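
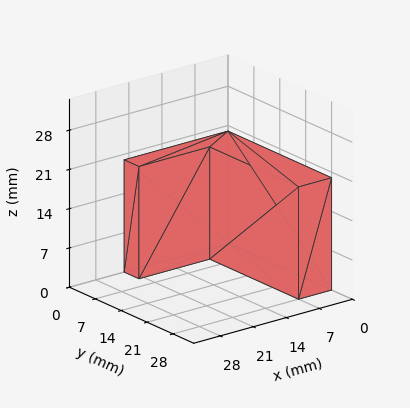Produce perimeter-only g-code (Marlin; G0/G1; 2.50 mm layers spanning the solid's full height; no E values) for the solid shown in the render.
Reading the render: the shape is an L-shaped prism: outer 22 × 28 mm, arm thicknesses ≈ 4 mm (horizontal) and 7 mm (vertical), extruded 20 mm in z (dimensions read to the nearest mm from the axis ticks). For the g-code, the solid's height is divided into equal slices at the stated Δz and each level perimeter traced with G1 moves after a G0 lift.

; perimeter-only toolpath
G21 ; units = mm
G90 ; absolute positioning
G28 ; home
; layer 1
G0 Z2.50
G0 X0.00 Y0.00
G1 X22.00 Y0.00
G1 X22.00 Y4.00
G1 X7.00 Y4.00
G1 X7.00 Y28.00
G1 X0.00 Y28.00
G1 X0.00 Y0.00
; layer 2
G0 Z5.00
G0 X0.00 Y0.00
G1 X22.00 Y0.00
G1 X22.00 Y4.00
G1 X7.00 Y4.00
G1 X7.00 Y28.00
G1 X0.00 Y28.00
G1 X0.00 Y0.00
; layer 3
G0 Z7.50
G0 X0.00 Y0.00
G1 X22.00 Y0.00
G1 X22.00 Y4.00
G1 X7.00 Y4.00
G1 X7.00 Y28.00
G1 X0.00 Y28.00
G1 X0.00 Y0.00
; layer 4
G0 Z10.00
G0 X0.00 Y0.00
G1 X22.00 Y0.00
G1 X22.00 Y4.00
G1 X7.00 Y4.00
G1 X7.00 Y28.00
G1 X0.00 Y28.00
G1 X0.00 Y0.00
; layer 5
G0 Z12.50
G0 X0.00 Y0.00
G1 X22.00 Y0.00
G1 X22.00 Y4.00
G1 X7.00 Y4.00
G1 X7.00 Y28.00
G1 X0.00 Y28.00
G1 X0.00 Y0.00
; layer 6
G0 Z15.00
G0 X0.00 Y0.00
G1 X22.00 Y0.00
G1 X22.00 Y4.00
G1 X7.00 Y4.00
G1 X7.00 Y28.00
G1 X0.00 Y28.00
G1 X0.00 Y0.00
; layer 7
G0 Z17.50
G0 X0.00 Y0.00
G1 X22.00 Y0.00
G1 X22.00 Y4.00
G1 X7.00 Y4.00
G1 X7.00 Y28.00
G1 X0.00 Y28.00
G1 X0.00 Y0.00
; layer 8
G0 Z20.00
G0 X0.00 Y0.00
G1 X22.00 Y0.00
G1 X22.00 Y4.00
G1 X7.00 Y4.00
G1 X7.00 Y28.00
G1 X0.00 Y28.00
G1 X0.00 Y0.00
M2 ; end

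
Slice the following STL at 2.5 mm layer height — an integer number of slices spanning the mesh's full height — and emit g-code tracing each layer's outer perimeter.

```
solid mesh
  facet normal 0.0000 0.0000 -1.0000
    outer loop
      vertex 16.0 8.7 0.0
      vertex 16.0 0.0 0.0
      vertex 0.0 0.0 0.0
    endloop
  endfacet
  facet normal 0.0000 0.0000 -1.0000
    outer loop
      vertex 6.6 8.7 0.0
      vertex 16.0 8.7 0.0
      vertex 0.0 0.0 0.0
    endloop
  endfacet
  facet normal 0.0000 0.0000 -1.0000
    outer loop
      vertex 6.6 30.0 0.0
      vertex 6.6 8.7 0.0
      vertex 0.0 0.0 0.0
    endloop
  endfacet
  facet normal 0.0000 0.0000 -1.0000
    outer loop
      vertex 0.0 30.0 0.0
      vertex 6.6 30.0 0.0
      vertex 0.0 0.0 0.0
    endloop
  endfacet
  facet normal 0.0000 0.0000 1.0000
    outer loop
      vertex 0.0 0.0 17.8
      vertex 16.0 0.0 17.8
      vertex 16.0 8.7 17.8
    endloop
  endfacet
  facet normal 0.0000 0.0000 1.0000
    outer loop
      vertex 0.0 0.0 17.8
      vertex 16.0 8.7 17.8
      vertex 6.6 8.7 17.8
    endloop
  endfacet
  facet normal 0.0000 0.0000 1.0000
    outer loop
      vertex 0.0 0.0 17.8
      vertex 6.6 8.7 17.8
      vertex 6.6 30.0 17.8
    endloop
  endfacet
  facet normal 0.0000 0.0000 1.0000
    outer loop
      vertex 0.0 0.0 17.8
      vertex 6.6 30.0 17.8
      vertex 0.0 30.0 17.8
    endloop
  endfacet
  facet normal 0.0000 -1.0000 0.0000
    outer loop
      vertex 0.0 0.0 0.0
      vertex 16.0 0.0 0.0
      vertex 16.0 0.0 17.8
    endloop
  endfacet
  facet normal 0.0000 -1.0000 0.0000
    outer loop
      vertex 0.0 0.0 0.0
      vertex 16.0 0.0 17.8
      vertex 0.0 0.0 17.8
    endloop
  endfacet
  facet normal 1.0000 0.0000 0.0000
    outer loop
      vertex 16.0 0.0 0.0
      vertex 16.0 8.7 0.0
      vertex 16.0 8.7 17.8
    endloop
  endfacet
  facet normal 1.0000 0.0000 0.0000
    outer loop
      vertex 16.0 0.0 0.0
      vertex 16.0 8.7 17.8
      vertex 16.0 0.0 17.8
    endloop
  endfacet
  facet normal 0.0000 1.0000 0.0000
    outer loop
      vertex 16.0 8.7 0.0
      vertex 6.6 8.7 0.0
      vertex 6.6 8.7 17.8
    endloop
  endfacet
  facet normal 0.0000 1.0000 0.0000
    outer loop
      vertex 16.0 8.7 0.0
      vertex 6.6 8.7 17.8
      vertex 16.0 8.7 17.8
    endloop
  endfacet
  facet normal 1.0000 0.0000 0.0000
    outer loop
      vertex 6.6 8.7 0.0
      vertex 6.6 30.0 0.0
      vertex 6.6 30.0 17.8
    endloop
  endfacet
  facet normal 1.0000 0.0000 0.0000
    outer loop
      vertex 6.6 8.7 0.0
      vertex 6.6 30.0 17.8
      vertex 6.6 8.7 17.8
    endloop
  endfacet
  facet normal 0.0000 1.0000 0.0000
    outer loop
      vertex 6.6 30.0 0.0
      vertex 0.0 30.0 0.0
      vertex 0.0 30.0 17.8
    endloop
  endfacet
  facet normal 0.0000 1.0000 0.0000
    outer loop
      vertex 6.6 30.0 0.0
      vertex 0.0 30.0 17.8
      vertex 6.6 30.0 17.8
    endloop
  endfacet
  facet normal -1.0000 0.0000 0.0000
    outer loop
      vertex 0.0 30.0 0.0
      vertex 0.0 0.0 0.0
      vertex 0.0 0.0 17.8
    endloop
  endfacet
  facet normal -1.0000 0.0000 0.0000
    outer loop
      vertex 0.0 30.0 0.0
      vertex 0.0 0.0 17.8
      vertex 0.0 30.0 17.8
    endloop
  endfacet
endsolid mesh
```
; perimeter-only toolpath
G21 ; units = mm
G90 ; absolute positioning
G28 ; home
; layer 1
G0 Z2.5
G0 X0.0 Y0.0
G1 X16.0 Y0.0
G1 X16.0 Y8.7
G1 X6.6 Y8.7
G1 X6.6 Y30.0
G1 X0.0 Y30.0
G1 X0.0 Y0.0
; layer 2
G0 Z5.1
G0 X0.0 Y0.0
G1 X16.0 Y0.0
G1 X16.0 Y8.7
G1 X6.6 Y8.7
G1 X6.6 Y30.0
G1 X0.0 Y30.0
G1 X0.0 Y0.0
; layer 3
G0 Z7.6
G0 X0.0 Y0.0
G1 X16.0 Y0.0
G1 X16.0 Y8.7
G1 X6.6 Y8.7
G1 X6.6 Y30.0
G1 X0.0 Y30.0
G1 X0.0 Y0.0
; layer 4
G0 Z10.2
G0 X0.0 Y0.0
G1 X16.0 Y0.0
G1 X16.0 Y8.7
G1 X6.6 Y8.7
G1 X6.6 Y30.0
G1 X0.0 Y30.0
G1 X0.0 Y0.0
; layer 5
G0 Z12.7
G0 X0.0 Y0.0
G1 X16.0 Y0.0
G1 X16.0 Y8.7
G1 X6.6 Y8.7
G1 X6.6 Y30.0
G1 X0.0 Y30.0
G1 X0.0 Y0.0
; layer 6
G0 Z15.3
G0 X0.0 Y0.0
G1 X16.0 Y0.0
G1 X16.0 Y8.7
G1 X6.6 Y8.7
G1 X6.6 Y30.0
G1 X0.0 Y30.0
G1 X0.0 Y0.0
; layer 7
G0 Z17.8
G0 X0.0 Y0.0
G1 X16.0 Y0.0
G1 X16.0 Y8.7
G1 X6.6 Y8.7
G1 X6.6 Y30.0
G1 X0.0 Y30.0
G1 X0.0 Y0.0
M2 ; end

The solid is an L-shaped prism: outer 16 × 30 mm, arm thicknesses ≈ 8.7 mm (horizontal) and 6.6 mm (vertical), extruded 17.8 mm in z. Slicing at Δz = 2.5 mm — 7 equal slices spanning the solid's height, so layer i sits at z = i·h/7 — gives 7 non-empty perimeters. Each is a 6-segment closed polygon; G0 lifts to the layer z and rapids to the start vertex, then G1 traces the edges.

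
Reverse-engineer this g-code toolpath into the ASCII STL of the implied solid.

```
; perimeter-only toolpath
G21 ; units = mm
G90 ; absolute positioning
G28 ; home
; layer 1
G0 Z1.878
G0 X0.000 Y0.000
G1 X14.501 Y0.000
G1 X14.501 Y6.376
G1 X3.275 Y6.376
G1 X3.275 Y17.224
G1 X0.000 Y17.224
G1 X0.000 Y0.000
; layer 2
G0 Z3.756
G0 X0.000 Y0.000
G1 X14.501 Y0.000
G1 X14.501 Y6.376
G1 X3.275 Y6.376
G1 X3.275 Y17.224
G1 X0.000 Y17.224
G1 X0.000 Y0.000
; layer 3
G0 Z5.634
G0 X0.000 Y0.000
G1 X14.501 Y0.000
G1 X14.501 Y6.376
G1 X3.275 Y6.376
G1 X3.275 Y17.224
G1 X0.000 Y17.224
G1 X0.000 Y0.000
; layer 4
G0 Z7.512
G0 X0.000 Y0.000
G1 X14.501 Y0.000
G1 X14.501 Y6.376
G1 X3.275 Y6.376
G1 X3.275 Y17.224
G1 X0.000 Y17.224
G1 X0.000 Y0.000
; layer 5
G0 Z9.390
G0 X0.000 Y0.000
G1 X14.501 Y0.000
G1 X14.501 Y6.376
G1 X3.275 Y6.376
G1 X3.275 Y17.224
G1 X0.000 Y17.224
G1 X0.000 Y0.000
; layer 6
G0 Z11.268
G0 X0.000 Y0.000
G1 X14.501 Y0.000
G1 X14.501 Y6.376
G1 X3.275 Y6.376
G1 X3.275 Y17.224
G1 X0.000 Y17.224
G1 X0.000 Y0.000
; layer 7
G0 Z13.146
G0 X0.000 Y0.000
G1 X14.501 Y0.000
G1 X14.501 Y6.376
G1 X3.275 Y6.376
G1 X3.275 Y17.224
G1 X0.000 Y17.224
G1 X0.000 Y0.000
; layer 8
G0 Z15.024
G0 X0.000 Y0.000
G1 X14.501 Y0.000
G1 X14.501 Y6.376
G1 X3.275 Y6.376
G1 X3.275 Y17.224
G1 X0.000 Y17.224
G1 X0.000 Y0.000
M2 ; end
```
solid part
  facet normal 0.0000 0.0000 -1.0000
    outer loop
      vertex 14.501 6.376 0.000
      vertex 14.501 0.000 0.000
      vertex 0.000 0.000 0.000
    endloop
  endfacet
  facet normal 0.0000 0.0000 -1.0000
    outer loop
      vertex 3.275 6.376 0.000
      vertex 14.501 6.376 0.000
      vertex 0.000 0.000 0.000
    endloop
  endfacet
  facet normal 0.0000 0.0000 -1.0000
    outer loop
      vertex 3.275 17.224 0.000
      vertex 3.275 6.376 0.000
      vertex 0.000 0.000 0.000
    endloop
  endfacet
  facet normal 0.0000 0.0000 -1.0000
    outer loop
      vertex 0.000 17.224 0.000
      vertex 3.275 17.224 0.000
      vertex 0.000 0.000 0.000
    endloop
  endfacet
  facet normal 0.0000 0.0000 1.0000
    outer loop
      vertex 0.000 0.000 15.024
      vertex 14.501 0.000 15.024
      vertex 14.501 6.376 15.024
    endloop
  endfacet
  facet normal 0.0000 0.0000 1.0000
    outer loop
      vertex 0.000 0.000 15.024
      vertex 14.501 6.376 15.024
      vertex 3.275 6.376 15.024
    endloop
  endfacet
  facet normal 0.0000 0.0000 1.0000
    outer loop
      vertex 0.000 0.000 15.024
      vertex 3.275 6.376 15.024
      vertex 3.275 17.224 15.024
    endloop
  endfacet
  facet normal 0.0000 0.0000 1.0000
    outer loop
      vertex 0.000 0.000 15.024
      vertex 3.275 17.224 15.024
      vertex 0.000 17.224 15.024
    endloop
  endfacet
  facet normal 0.0000 -1.0000 0.0000
    outer loop
      vertex 0.000 0.000 0.000
      vertex 14.501 0.000 0.000
      vertex 14.501 0.000 15.024
    endloop
  endfacet
  facet normal 0.0000 -1.0000 0.0000
    outer loop
      vertex 0.000 0.000 0.000
      vertex 14.501 0.000 15.024
      vertex 0.000 0.000 15.024
    endloop
  endfacet
  facet normal 1.0000 0.0000 0.0000
    outer loop
      vertex 14.501 0.000 0.000
      vertex 14.501 6.376 0.000
      vertex 14.501 6.376 15.024
    endloop
  endfacet
  facet normal 1.0000 0.0000 0.0000
    outer loop
      vertex 14.501 0.000 0.000
      vertex 14.501 6.376 15.024
      vertex 14.501 0.000 15.024
    endloop
  endfacet
  facet normal 0.0000 1.0000 0.0000
    outer loop
      vertex 14.501 6.376 0.000
      vertex 3.275 6.376 0.000
      vertex 3.275 6.376 15.024
    endloop
  endfacet
  facet normal 0.0000 1.0000 0.0000
    outer loop
      vertex 14.501 6.376 0.000
      vertex 3.275 6.376 15.024
      vertex 14.501 6.376 15.024
    endloop
  endfacet
  facet normal 1.0000 0.0000 0.0000
    outer loop
      vertex 3.275 6.376 0.000
      vertex 3.275 17.224 0.000
      vertex 3.275 17.224 15.024
    endloop
  endfacet
  facet normal 1.0000 0.0000 0.0000
    outer loop
      vertex 3.275 6.376 0.000
      vertex 3.275 17.224 15.024
      vertex 3.275 6.376 15.024
    endloop
  endfacet
  facet normal 0.0000 1.0000 0.0000
    outer loop
      vertex 3.275 17.224 0.000
      vertex 0.000 17.224 0.000
      vertex 0.000 17.224 15.024
    endloop
  endfacet
  facet normal 0.0000 1.0000 0.0000
    outer loop
      vertex 3.275 17.224 0.000
      vertex 0.000 17.224 15.024
      vertex 3.275 17.224 15.024
    endloop
  endfacet
  facet normal -1.0000 0.0000 0.0000
    outer loop
      vertex 0.000 17.224 0.000
      vertex 0.000 0.000 0.000
      vertex 0.000 0.000 15.024
    endloop
  endfacet
  facet normal -1.0000 0.0000 0.0000
    outer loop
      vertex 0.000 17.224 0.000
      vertex 0.000 0.000 15.024
      vertex 0.000 17.224 15.024
    endloop
  endfacet
endsolid part

The G0 Z moves step by Δz≈1.878 mm. Every layer's G1 loop is the same polygon, so the solid is a straight extrusion of it from z=0 to z≈15. Closing with flat bottom and top caps and triangulating gives 20 facets — an L-shaped prism: outer 14.5 × 17.2 mm, arm thicknesses ≈ 6.38 mm (horizontal) and 3.27 mm (vertical), extruded 15 mm in z.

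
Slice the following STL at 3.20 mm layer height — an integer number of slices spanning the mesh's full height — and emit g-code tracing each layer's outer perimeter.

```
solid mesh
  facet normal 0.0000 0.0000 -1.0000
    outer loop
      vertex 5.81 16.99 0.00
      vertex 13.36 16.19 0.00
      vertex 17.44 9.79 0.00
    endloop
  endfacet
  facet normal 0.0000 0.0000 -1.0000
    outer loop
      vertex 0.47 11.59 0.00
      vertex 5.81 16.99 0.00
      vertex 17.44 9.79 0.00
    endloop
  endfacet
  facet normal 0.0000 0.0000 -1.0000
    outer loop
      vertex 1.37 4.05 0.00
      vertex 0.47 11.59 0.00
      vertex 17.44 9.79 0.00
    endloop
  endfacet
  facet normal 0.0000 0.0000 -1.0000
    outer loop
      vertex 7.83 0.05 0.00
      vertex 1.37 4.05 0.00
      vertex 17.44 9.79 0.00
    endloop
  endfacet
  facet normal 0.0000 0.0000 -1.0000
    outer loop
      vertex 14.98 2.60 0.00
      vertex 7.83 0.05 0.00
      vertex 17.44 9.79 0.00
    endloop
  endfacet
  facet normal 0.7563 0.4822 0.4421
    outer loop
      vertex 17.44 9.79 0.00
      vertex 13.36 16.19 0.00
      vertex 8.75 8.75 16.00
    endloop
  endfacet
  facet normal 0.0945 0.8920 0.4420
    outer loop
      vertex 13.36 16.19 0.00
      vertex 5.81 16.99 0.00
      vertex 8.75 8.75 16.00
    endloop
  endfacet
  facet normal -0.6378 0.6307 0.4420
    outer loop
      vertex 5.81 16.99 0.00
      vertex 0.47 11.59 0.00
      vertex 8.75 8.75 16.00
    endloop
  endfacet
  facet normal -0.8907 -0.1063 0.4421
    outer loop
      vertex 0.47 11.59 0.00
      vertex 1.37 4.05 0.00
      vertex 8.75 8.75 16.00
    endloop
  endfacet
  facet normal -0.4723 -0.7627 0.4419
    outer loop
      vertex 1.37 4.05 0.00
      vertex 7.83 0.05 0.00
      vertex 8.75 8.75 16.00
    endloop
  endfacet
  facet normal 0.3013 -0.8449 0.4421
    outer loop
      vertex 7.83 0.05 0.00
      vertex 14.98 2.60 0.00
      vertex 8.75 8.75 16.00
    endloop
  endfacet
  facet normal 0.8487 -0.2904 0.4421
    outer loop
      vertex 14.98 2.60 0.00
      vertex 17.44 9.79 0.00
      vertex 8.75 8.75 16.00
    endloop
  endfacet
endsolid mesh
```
; perimeter-only toolpath
G21 ; units = mm
G90 ; absolute positioning
G28 ; home
; layer 1
G0 Z3.20
G0 X15.70 Y9.58
G1 X12.44 Y14.70
G1 X6.40 Y15.34
G1 X2.13 Y11.02
G1 X2.85 Y4.99
G1 X8.01 Y1.79
G1 X13.73 Y3.83
G1 X15.70 Y9.58
; layer 2
G0 Z6.40
G0 X13.96 Y9.37
G1 X11.52 Y13.21
G1 X6.99 Y13.69
G1 X3.78 Y10.45
G1 X4.32 Y5.93
G1 X8.20 Y3.53
G1 X12.49 Y5.06
G1 X13.96 Y9.37
; layer 3
G0 Z9.60
G0 X12.23 Y9.17
G1 X10.59 Y11.73
G1 X7.57 Y12.05
G1 X5.44 Y9.89
G1 X5.80 Y6.87
G1 X8.38 Y5.27
G1 X11.24 Y6.29
G1 X12.23 Y9.17
; layer 4
G0 Z12.80
G0 X10.49 Y8.96
G1 X9.67 Y10.24
G1 X8.16 Y10.40
G1 X7.09 Y9.32
G1 X7.27 Y7.81
G1 X8.57 Y7.01
G1 X10.00 Y7.52
G1 X10.49 Y8.96
M2 ; end

The solid is a regular 7-sided pyramid, base circumscribed radius ≈ 8.75 mm, apex at z ≈ 16 mm. Slicing at Δz = 3.20 mm — 5 equal slices spanning the solid's height, so layer i sits at z = i·h/5 — gives 4 non-empty perimeters. Each is a 7-segment closed polygon; G0 lifts to the layer z and rapids to the start vertex, then G1 traces the edges. The cross-section shrinks linearly with z (the slice at the apex is degenerate and omitted).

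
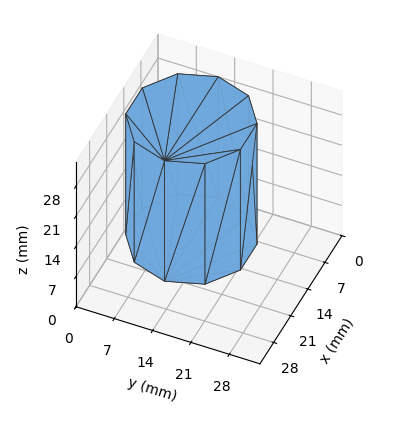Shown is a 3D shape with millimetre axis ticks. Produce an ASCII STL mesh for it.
Reading the render: the shape is a regular 10-sided prism (a cylinder approximated with 10 flat sides), circumscribed radius ≈ 11 mm, height ≈ 28 mm (dimensions read to the nearest mm from the axis ticks). For the STL, each face is triangulated and given an outward normal.

solid part
  facet normal 0.0000 0.0000 -1.0000
    outer loop
      vertex 14.399 21.462 0.000
      vertex 19.899 17.466 0.000
      vertex 22.000 11.000 0.000
    endloop
  endfacet
  facet normal 0.0000 0.0000 -1.0000
    outer loop
      vertex 7.601 21.462 0.000
      vertex 14.399 21.462 0.000
      vertex 22.000 11.000 0.000
    endloop
  endfacet
  facet normal 0.0000 0.0000 -1.0000
    outer loop
      vertex 2.101 17.466 0.000
      vertex 7.601 21.462 0.000
      vertex 22.000 11.000 0.000
    endloop
  endfacet
  facet normal 0.0000 0.0000 -1.0000
    outer loop
      vertex 0.000 11.000 0.000
      vertex 2.101 17.466 0.000
      vertex 22.000 11.000 0.000
    endloop
  endfacet
  facet normal 0.0000 0.0000 -1.0000
    outer loop
      vertex 2.101 4.534 0.000
      vertex 0.000 11.000 0.000
      vertex 22.000 11.000 0.000
    endloop
  endfacet
  facet normal 0.0000 0.0000 -1.0000
    outer loop
      vertex 7.601 0.538 0.000
      vertex 2.101 4.534 0.000
      vertex 22.000 11.000 0.000
    endloop
  endfacet
  facet normal 0.0000 0.0000 -1.0000
    outer loop
      vertex 14.399 0.538 0.000
      vertex 7.601 0.538 0.000
      vertex 22.000 11.000 0.000
    endloop
  endfacet
  facet normal 0.0000 0.0000 -1.0000
    outer loop
      vertex 19.899 4.534 0.000
      vertex 14.399 0.538 0.000
      vertex 22.000 11.000 0.000
    endloop
  endfacet
  facet normal 0.0000 0.0000 1.0000
    outer loop
      vertex 22.000 11.000 28.000
      vertex 19.899 17.466 28.000
      vertex 14.399 21.462 28.000
    endloop
  endfacet
  facet normal 0.0000 0.0000 1.0000
    outer loop
      vertex 22.000 11.000 28.000
      vertex 14.399 21.462 28.000
      vertex 7.601 21.462 28.000
    endloop
  endfacet
  facet normal 0.0000 0.0000 1.0000
    outer loop
      vertex 22.000 11.000 28.000
      vertex 7.601 21.462 28.000
      vertex 2.101 17.466 28.000
    endloop
  endfacet
  facet normal 0.0000 0.0000 1.0000
    outer loop
      vertex 22.000 11.000 28.000
      vertex 2.101 17.466 28.000
      vertex 0.000 11.000 28.000
    endloop
  endfacet
  facet normal 0.0000 0.0000 1.0000
    outer loop
      vertex 22.000 11.000 28.000
      vertex 0.000 11.000 28.000
      vertex 2.101 4.534 28.000
    endloop
  endfacet
  facet normal 0.0000 0.0000 1.0000
    outer loop
      vertex 22.000 11.000 28.000
      vertex 2.101 4.534 28.000
      vertex 7.601 0.538 28.000
    endloop
  endfacet
  facet normal 0.0000 0.0000 1.0000
    outer loop
      vertex 22.000 11.000 28.000
      vertex 7.601 0.538 28.000
      vertex 14.399 0.538 28.000
    endloop
  endfacet
  facet normal 0.0000 0.0000 1.0000
    outer loop
      vertex 22.000 11.000 28.000
      vertex 14.399 0.538 28.000
      vertex 19.899 4.534 28.000
    endloop
  endfacet
  facet normal 0.9511 0.3090 0.0000
    outer loop
      vertex 22.000 11.000 0.000
      vertex 19.899 17.466 0.000
      vertex 19.899 17.466 28.000
    endloop
  endfacet
  facet normal 0.9511 0.3090 0.0000
    outer loop
      vertex 22.000 11.000 0.000
      vertex 19.899 17.466 28.000
      vertex 22.000 11.000 28.000
    endloop
  endfacet
  facet normal 0.5878 0.8090 0.0000
    outer loop
      vertex 19.899 17.466 0.000
      vertex 14.399 21.462 0.000
      vertex 14.399 21.462 28.000
    endloop
  endfacet
  facet normal 0.5878 0.8090 0.0000
    outer loop
      vertex 19.899 17.466 0.000
      vertex 14.399 21.462 28.000
      vertex 19.899 17.466 28.000
    endloop
  endfacet
  facet normal 0.0000 1.0000 0.0000
    outer loop
      vertex 14.399 21.462 0.000
      vertex 7.601 21.462 0.000
      vertex 7.601 21.462 28.000
    endloop
  endfacet
  facet normal 0.0000 1.0000 0.0000
    outer loop
      vertex 14.399 21.462 0.000
      vertex 7.601 21.462 28.000
      vertex 14.399 21.462 28.000
    endloop
  endfacet
  facet normal -0.5878 0.8090 0.0000
    outer loop
      vertex 7.601 21.462 0.000
      vertex 2.101 17.466 0.000
      vertex 2.101 17.466 28.000
    endloop
  endfacet
  facet normal -0.5878 0.8090 0.0000
    outer loop
      vertex 7.601 21.462 0.000
      vertex 2.101 17.466 28.000
      vertex 7.601 21.462 28.000
    endloop
  endfacet
  facet normal -0.9511 0.3090 0.0000
    outer loop
      vertex 2.101 17.466 0.000
      vertex 0.000 11.000 0.000
      vertex 0.000 11.000 28.000
    endloop
  endfacet
  facet normal -0.9511 0.3090 0.0000
    outer loop
      vertex 2.101 17.466 0.000
      vertex 0.000 11.000 28.000
      vertex 2.101 17.466 28.000
    endloop
  endfacet
  facet normal -0.9511 -0.3090 0.0000
    outer loop
      vertex 0.000 11.000 0.000
      vertex 2.101 4.534 0.000
      vertex 2.101 4.534 28.000
    endloop
  endfacet
  facet normal -0.9511 -0.3090 0.0000
    outer loop
      vertex 0.000 11.000 0.000
      vertex 2.101 4.534 28.000
      vertex 0.000 11.000 28.000
    endloop
  endfacet
  facet normal -0.5878 -0.8090 0.0000
    outer loop
      vertex 2.101 4.534 0.000
      vertex 7.601 0.538 0.000
      vertex 7.601 0.538 28.000
    endloop
  endfacet
  facet normal -0.5878 -0.8090 0.0000
    outer loop
      vertex 2.101 4.534 0.000
      vertex 7.601 0.538 28.000
      vertex 2.101 4.534 28.000
    endloop
  endfacet
  facet normal 0.0000 -1.0000 0.0000
    outer loop
      vertex 7.601 0.538 0.000
      vertex 14.399 0.538 0.000
      vertex 14.399 0.538 28.000
    endloop
  endfacet
  facet normal 0.0000 -1.0000 0.0000
    outer loop
      vertex 7.601 0.538 0.000
      vertex 14.399 0.538 28.000
      vertex 7.601 0.538 28.000
    endloop
  endfacet
  facet normal 0.5878 -0.8090 0.0000
    outer loop
      vertex 14.399 0.538 0.000
      vertex 19.899 4.534 0.000
      vertex 19.899 4.534 28.000
    endloop
  endfacet
  facet normal 0.5878 -0.8090 0.0000
    outer loop
      vertex 14.399 0.538 0.000
      vertex 19.899 4.534 28.000
      vertex 14.399 0.538 28.000
    endloop
  endfacet
  facet normal 0.9511 -0.3090 0.0000
    outer loop
      vertex 19.899 4.534 0.000
      vertex 22.000 11.000 0.000
      vertex 22.000 11.000 28.000
    endloop
  endfacet
  facet normal 0.9511 -0.3090 0.0000
    outer loop
      vertex 19.899 4.534 0.000
      vertex 22.000 11.000 28.000
      vertex 19.899 4.534 28.000
    endloop
  endfacet
endsolid part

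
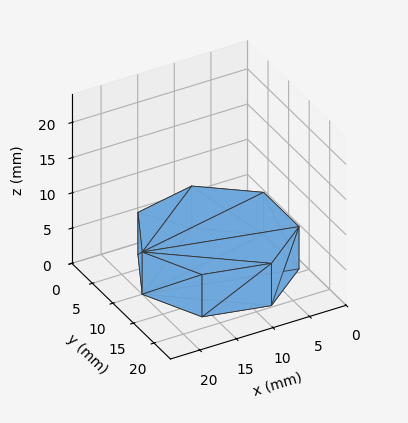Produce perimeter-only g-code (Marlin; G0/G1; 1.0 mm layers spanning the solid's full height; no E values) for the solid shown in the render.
Reading the render: the shape is a regular 7-sided prism (a cylinder approximated with 7 flat sides), circumscribed radius ≈ 10 mm, height ≈ 6 mm (dimensions read to the nearest mm from the axis ticks). For the g-code, the solid's height is divided into equal slices at the stated Δz and each level perimeter traced with G1 moves after a G0 lift.

; perimeter-only toolpath
G21 ; units = mm
G90 ; absolute positioning
G28 ; home
; layer 1
G0 Z1.0
G0 X20.0 Y10.0
G1 X16.2 Y17.8
G1 X7.8 Y19.7
G1 X1.0 Y14.3
G1 X1.0 Y5.7
G1 X7.8 Y0.3
G1 X16.2 Y2.2
G1 X20.0 Y10.0
; layer 2
G0 Z2.0
G0 X20.0 Y10.0
G1 X16.2 Y17.8
G1 X7.8 Y19.7
G1 X1.0 Y14.3
G1 X1.0 Y5.7
G1 X7.8 Y0.3
G1 X16.2 Y2.2
G1 X20.0 Y10.0
; layer 3
G0 Z3.0
G0 X20.0 Y10.0
G1 X16.2 Y17.8
G1 X7.8 Y19.7
G1 X1.0 Y14.3
G1 X1.0 Y5.7
G1 X7.8 Y0.3
G1 X16.2 Y2.2
G1 X20.0 Y10.0
; layer 4
G0 Z4.0
G0 X20.0 Y10.0
G1 X16.2 Y17.8
G1 X7.8 Y19.7
G1 X1.0 Y14.3
G1 X1.0 Y5.7
G1 X7.8 Y0.3
G1 X16.2 Y2.2
G1 X20.0 Y10.0
; layer 5
G0 Z5.0
G0 X20.0 Y10.0
G1 X16.2 Y17.8
G1 X7.8 Y19.7
G1 X1.0 Y14.3
G1 X1.0 Y5.7
G1 X7.8 Y0.3
G1 X16.2 Y2.2
G1 X20.0 Y10.0
; layer 6
G0 Z6.0
G0 X20.0 Y10.0
G1 X16.2 Y17.8
G1 X7.8 Y19.7
G1 X1.0 Y14.3
G1 X1.0 Y5.7
G1 X7.8 Y0.3
G1 X16.2 Y2.2
G1 X20.0 Y10.0
M2 ; end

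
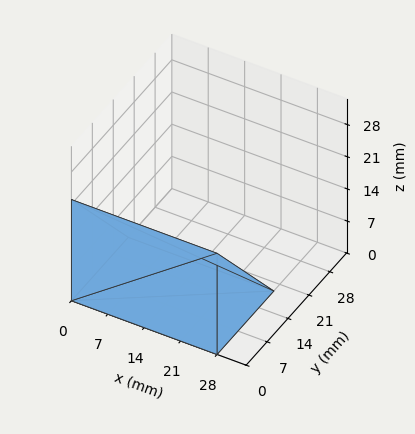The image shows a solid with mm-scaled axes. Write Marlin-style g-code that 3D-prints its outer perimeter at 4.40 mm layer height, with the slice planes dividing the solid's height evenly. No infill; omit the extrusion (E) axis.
Reading the render: the shape is a wedge (ramp): 28 × 19 mm base, rising to 22 mm along the y=0 edge and sloping linearly to z=0 at y=19 (dimensions read to the nearest mm from the axis ticks). For the g-code, the solid's height is divided into equal slices at the stated Δz and each level perimeter traced with G1 moves after a G0 lift.

; perimeter-only toolpath
G21 ; units = mm
G90 ; absolute positioning
G28 ; home
; layer 1
G0 Z4.40
G0 X0.00 Y0.00
G1 X28.00 Y0.00
G1 X28.00 Y15.20
G1 X0.00 Y15.20
G1 X0.00 Y0.00
; layer 2
G0 Z8.80
G0 X0.00 Y0.00
G1 X28.00 Y0.00
G1 X28.00 Y11.40
G1 X0.00 Y11.40
G1 X0.00 Y0.00
; layer 3
G0 Z13.20
G0 X0.00 Y0.00
G1 X28.00 Y0.00
G1 X28.00 Y7.60
G1 X0.00 Y7.60
G1 X0.00 Y0.00
; layer 4
G0 Z17.60
G0 X0.00 Y0.00
G1 X28.00 Y0.00
G1 X28.00 Y3.80
G1 X0.00 Y3.80
G1 X0.00 Y0.00
M2 ; end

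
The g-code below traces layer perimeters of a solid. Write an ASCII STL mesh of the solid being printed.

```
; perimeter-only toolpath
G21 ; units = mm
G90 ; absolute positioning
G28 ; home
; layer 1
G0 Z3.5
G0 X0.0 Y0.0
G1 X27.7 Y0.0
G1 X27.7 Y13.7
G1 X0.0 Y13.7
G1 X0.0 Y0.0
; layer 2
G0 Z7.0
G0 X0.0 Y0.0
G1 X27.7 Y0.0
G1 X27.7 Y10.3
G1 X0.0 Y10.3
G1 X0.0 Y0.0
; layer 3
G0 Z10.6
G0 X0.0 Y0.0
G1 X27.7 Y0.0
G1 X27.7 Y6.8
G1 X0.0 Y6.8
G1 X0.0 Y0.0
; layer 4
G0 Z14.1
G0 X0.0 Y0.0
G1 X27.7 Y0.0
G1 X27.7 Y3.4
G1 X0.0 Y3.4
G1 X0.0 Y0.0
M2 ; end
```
solid part
  facet normal 0.0000 0.0000 -1.0000
    outer loop
      vertex 27.7 17.1 0.0
      vertex 27.7 0.0 0.0
      vertex 0.0 0.0 0.0
    endloop
  endfacet
  facet normal 0.0000 0.0000 -1.0000
    outer loop
      vertex 0.0 17.1 0.0
      vertex 27.7 17.1 0.0
      vertex 0.0 0.0 0.0
    endloop
  endfacet
  facet normal 0.0000 -1.0000 0.0000
    outer loop
      vertex 0.0 0.0 0.0
      vertex 27.7 0.0 0.0
      vertex 27.7 0.0 17.6
    endloop
  endfacet
  facet normal 0.0000 -1.0000 0.0000
    outer loop
      vertex 0.0 0.0 0.0
      vertex 27.7 0.0 17.6
      vertex 0.0 0.0 17.6
    endloop
  endfacet
  facet normal 0.0000 0.7172 0.6968
    outer loop
      vertex 0.0 0.0 17.6
      vertex 27.7 0.0 17.6
      vertex 27.7 17.1 0.0
    endloop
  endfacet
  facet normal 0.0000 0.7172 0.6968
    outer loop
      vertex 0.0 0.0 17.6
      vertex 27.7 17.1 0.0
      vertex 0.0 17.1 0.0
    endloop
  endfacet
  facet normal -1.0000 0.0000 0.0000
    outer loop
      vertex 0.0 0.0 17.6
      vertex 0.0 17.1 0.0
      vertex 0.0 0.0 0.0
    endloop
  endfacet
  facet normal 1.0000 0.0000 0.0000
    outer loop
      vertex 27.7 0.0 0.0
      vertex 27.7 17.1 0.0
      vertex 27.7 0.0 17.6
    endloop
  endfacet
endsolid part

The G0 Z moves step by Δz≈3.5 mm. The G1 loops shrink linearly with z, so the solid tapers from its base footprint up to z≈17.6. Closing with a flat bottom cap and the tapered top and triangulating gives 8 facets — a wedge (ramp): 27.7 × 17.1 mm base, rising to 17.6 mm along the y=0 edge and sloping linearly to z=0 at y=17.1.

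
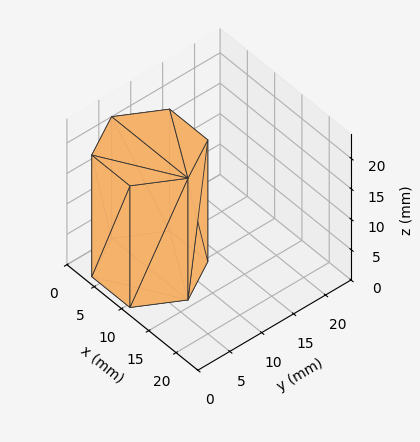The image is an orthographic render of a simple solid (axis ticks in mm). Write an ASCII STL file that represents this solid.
Reading the render: the shape is a regular 6-sided prism (a cylinder approximated with 6 flat sides), circumscribed radius ≈ 7 mm, height ≈ 20 mm (dimensions read to the nearest mm from the axis ticks). For the STL, each face is triangulated and given an outward normal.

solid part
  facet normal 0.0000 0.0000 -1.0000
    outer loop
      vertex 3.5 13.1 0.0
      vertex 10.5 13.1 0.0
      vertex 14.0 7.0 0.0
    endloop
  endfacet
  facet normal 0.0000 0.0000 -1.0000
    outer loop
      vertex 0.0 7.0 0.0
      vertex 3.5 13.1 0.0
      vertex 14.0 7.0 0.0
    endloop
  endfacet
  facet normal 0.0000 0.0000 -1.0000
    outer loop
      vertex 3.5 0.9 0.0
      vertex 0.0 7.0 0.0
      vertex 14.0 7.0 0.0
    endloop
  endfacet
  facet normal 0.0000 0.0000 -1.0000
    outer loop
      vertex 10.5 0.9 0.0
      vertex 3.5 0.9 0.0
      vertex 14.0 7.0 0.0
    endloop
  endfacet
  facet normal 0.0000 0.0000 1.0000
    outer loop
      vertex 14.0 7.0 20.0
      vertex 10.5 13.1 20.0
      vertex 3.5 13.1 20.0
    endloop
  endfacet
  facet normal 0.0000 0.0000 1.0000
    outer loop
      vertex 14.0 7.0 20.0
      vertex 3.5 13.1 20.0
      vertex 0.0 7.0 20.0
    endloop
  endfacet
  facet normal 0.0000 0.0000 1.0000
    outer loop
      vertex 14.0 7.0 20.0
      vertex 0.0 7.0 20.0
      vertex 3.5 0.9 20.0
    endloop
  endfacet
  facet normal 0.0000 0.0000 1.0000
    outer loop
      vertex 14.0 7.0 20.0
      vertex 3.5 0.9 20.0
      vertex 10.5 0.9 20.0
    endloop
  endfacet
  facet normal 0.8674 0.4977 0.0000
    outer loop
      vertex 14.0 7.0 0.0
      vertex 10.5 13.1 0.0
      vertex 10.5 13.1 20.0
    endloop
  endfacet
  facet normal 0.8674 0.4977 0.0000
    outer loop
      vertex 14.0 7.0 0.0
      vertex 10.5 13.1 20.0
      vertex 14.0 7.0 20.0
    endloop
  endfacet
  facet normal 0.0000 1.0000 0.0000
    outer loop
      vertex 10.5 13.1 0.0
      vertex 3.5 13.1 0.0
      vertex 3.5 13.1 20.0
    endloop
  endfacet
  facet normal 0.0000 1.0000 0.0000
    outer loop
      vertex 10.5 13.1 0.0
      vertex 3.5 13.1 20.0
      vertex 10.5 13.1 20.0
    endloop
  endfacet
  facet normal -0.8674 0.4977 0.0000
    outer loop
      vertex 3.5 13.1 0.0
      vertex 0.0 7.0 0.0
      vertex 0.0 7.0 20.0
    endloop
  endfacet
  facet normal -0.8674 0.4977 0.0000
    outer loop
      vertex 3.5 13.1 0.0
      vertex 0.0 7.0 20.0
      vertex 3.5 13.1 20.0
    endloop
  endfacet
  facet normal -0.8674 -0.4977 0.0000
    outer loop
      vertex 0.0 7.0 0.0
      vertex 3.5 0.9 0.0
      vertex 3.5 0.9 20.0
    endloop
  endfacet
  facet normal -0.8674 -0.4977 0.0000
    outer loop
      vertex 0.0 7.0 0.0
      vertex 3.5 0.9 20.0
      vertex 0.0 7.0 20.0
    endloop
  endfacet
  facet normal 0.0000 -1.0000 0.0000
    outer loop
      vertex 3.5 0.9 0.0
      vertex 10.5 0.9 0.0
      vertex 10.5 0.9 20.0
    endloop
  endfacet
  facet normal 0.0000 -1.0000 0.0000
    outer loop
      vertex 3.5 0.9 0.0
      vertex 10.5 0.9 20.0
      vertex 3.5 0.9 20.0
    endloop
  endfacet
  facet normal 0.8674 -0.4977 0.0000
    outer loop
      vertex 10.5 0.9 0.0
      vertex 14.0 7.0 0.0
      vertex 14.0 7.0 20.0
    endloop
  endfacet
  facet normal 0.8674 -0.4977 0.0000
    outer loop
      vertex 10.5 0.9 0.0
      vertex 14.0 7.0 20.0
      vertex 10.5 0.9 20.0
    endloop
  endfacet
endsolid part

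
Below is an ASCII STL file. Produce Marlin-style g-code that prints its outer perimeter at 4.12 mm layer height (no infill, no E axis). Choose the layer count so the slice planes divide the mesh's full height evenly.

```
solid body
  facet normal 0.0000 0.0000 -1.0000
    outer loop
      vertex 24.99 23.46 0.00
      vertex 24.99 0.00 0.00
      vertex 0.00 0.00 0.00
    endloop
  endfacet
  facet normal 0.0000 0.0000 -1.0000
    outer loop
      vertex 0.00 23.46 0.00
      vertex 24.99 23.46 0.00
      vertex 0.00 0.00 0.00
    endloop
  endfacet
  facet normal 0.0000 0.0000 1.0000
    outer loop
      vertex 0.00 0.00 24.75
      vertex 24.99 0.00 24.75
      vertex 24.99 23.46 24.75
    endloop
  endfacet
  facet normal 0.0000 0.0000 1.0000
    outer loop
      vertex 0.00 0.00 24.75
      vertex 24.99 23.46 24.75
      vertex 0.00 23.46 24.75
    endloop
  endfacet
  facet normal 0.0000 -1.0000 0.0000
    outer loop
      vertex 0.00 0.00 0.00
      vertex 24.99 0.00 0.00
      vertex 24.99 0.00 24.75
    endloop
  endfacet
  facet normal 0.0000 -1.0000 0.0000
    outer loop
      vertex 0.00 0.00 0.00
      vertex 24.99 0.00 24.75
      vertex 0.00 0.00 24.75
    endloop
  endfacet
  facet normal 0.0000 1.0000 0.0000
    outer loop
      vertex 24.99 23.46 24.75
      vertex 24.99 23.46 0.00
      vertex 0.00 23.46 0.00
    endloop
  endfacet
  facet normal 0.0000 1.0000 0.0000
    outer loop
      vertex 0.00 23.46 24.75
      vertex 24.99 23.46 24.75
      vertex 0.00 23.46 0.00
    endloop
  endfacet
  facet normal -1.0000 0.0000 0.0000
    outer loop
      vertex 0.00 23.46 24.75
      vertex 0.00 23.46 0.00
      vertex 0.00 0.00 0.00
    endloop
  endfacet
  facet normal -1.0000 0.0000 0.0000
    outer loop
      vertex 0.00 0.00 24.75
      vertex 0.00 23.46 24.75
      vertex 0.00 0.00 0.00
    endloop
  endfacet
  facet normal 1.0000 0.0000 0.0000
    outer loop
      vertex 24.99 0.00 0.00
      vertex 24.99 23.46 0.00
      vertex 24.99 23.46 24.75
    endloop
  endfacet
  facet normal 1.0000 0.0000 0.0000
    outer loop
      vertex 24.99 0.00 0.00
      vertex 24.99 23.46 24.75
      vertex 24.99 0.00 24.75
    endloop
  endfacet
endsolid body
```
; perimeter-only toolpath
G21 ; units = mm
G90 ; absolute positioning
G28 ; home
; layer 1
G0 Z4.12
G0 X0.00 Y0.00
G1 X24.99 Y0.00
G1 X24.99 Y23.46
G1 X0.00 Y23.46
G1 X0.00 Y0.00
; layer 2
G0 Z8.25
G0 X0.00 Y0.00
G1 X24.99 Y0.00
G1 X24.99 Y23.46
G1 X0.00 Y23.46
G1 X0.00 Y0.00
; layer 3
G0 Z12.38
G0 X0.00 Y0.00
G1 X24.99 Y0.00
G1 X24.99 Y23.46
G1 X0.00 Y23.46
G1 X0.00 Y0.00
; layer 4
G0 Z16.50
G0 X0.00 Y0.00
G1 X24.99 Y0.00
G1 X24.99 Y23.46
G1 X0.00 Y23.46
G1 X0.00 Y0.00
; layer 5
G0 Z20.62
G0 X0.00 Y0.00
G1 X24.99 Y0.00
G1 X24.99 Y23.46
G1 X0.00 Y23.46
G1 X0.00 Y0.00
; layer 6
G0 Z24.75
G0 X0.00 Y0.00
G1 X24.99 Y0.00
G1 X24.99 Y23.46
G1 X0.00 Y23.46
G1 X0.00 Y0.00
M2 ; end

The solid is a rectangular box, roughly 25 × 23.5 mm footprint and 24.8 mm tall. Slicing at Δz = 4.12 mm — 6 equal slices spanning the solid's height, so layer i sits at z = i·h/6 — gives 6 non-empty perimeters. Each is a 4-segment closed polygon; G0 lifts to the layer z and rapids to the start vertex, then G1 traces the edges.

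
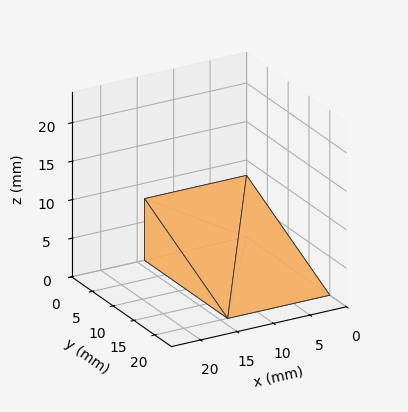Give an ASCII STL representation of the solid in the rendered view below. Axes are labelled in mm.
Reading the render: the shape is a wedge (ramp): 14 × 20 mm base, rising to 8 mm along the y=0 edge and sloping linearly to z=0 at y=20 (dimensions read to the nearest mm from the axis ticks). For the STL, each face is triangulated and given an outward normal.

solid part
  facet normal 0.0000 0.0000 -1.0000
    outer loop
      vertex 14.0 20.0 0.0
      vertex 14.0 0.0 0.0
      vertex 0.0 0.0 0.0
    endloop
  endfacet
  facet normal 0.0000 0.0000 -1.0000
    outer loop
      vertex 0.0 20.0 0.0
      vertex 14.0 20.0 0.0
      vertex 0.0 0.0 0.0
    endloop
  endfacet
  facet normal 0.0000 -1.0000 0.0000
    outer loop
      vertex 0.0 0.0 0.0
      vertex 14.0 0.0 0.0
      vertex 14.0 0.0 8.0
    endloop
  endfacet
  facet normal 0.0000 -1.0000 0.0000
    outer loop
      vertex 0.0 0.0 0.0
      vertex 14.0 0.0 8.0
      vertex 0.0 0.0 8.0
    endloop
  endfacet
  facet normal 0.0000 0.3714 0.9285
    outer loop
      vertex 0.0 0.0 8.0
      vertex 14.0 0.0 8.0
      vertex 14.0 20.0 0.0
    endloop
  endfacet
  facet normal 0.0000 0.3714 0.9285
    outer loop
      vertex 0.0 0.0 8.0
      vertex 14.0 20.0 0.0
      vertex 0.0 20.0 0.0
    endloop
  endfacet
  facet normal -1.0000 0.0000 0.0000
    outer loop
      vertex 0.0 0.0 8.0
      vertex 0.0 20.0 0.0
      vertex 0.0 0.0 0.0
    endloop
  endfacet
  facet normal 1.0000 0.0000 0.0000
    outer loop
      vertex 14.0 0.0 0.0
      vertex 14.0 20.0 0.0
      vertex 14.0 0.0 8.0
    endloop
  endfacet
endsolid part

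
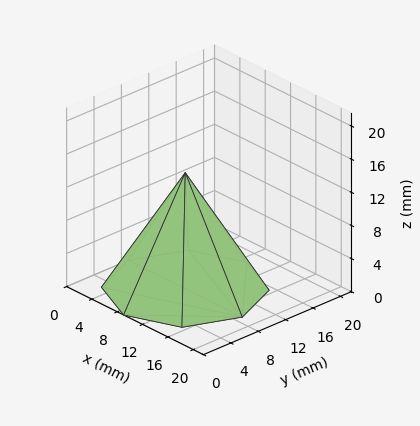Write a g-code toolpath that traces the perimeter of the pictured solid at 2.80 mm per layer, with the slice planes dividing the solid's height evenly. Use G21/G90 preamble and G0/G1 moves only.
Reading the render: the shape is a regular 8-sided pyramid, base circumscribed radius ≈ 9 mm, apex at z ≈ 14 mm (dimensions read to the nearest mm from the axis ticks). For the g-code, the solid's height is divided into equal slices at the stated Δz and each level perimeter traced with G1 moves after a G0 lift.

; perimeter-only toolpath
G21 ; units = mm
G90 ; absolute positioning
G28 ; home
; layer 1
G0 Z2.80
G0 X16.20 Y9.00
G1 X14.09 Y14.09
G1 X9.00 Y16.20
G1 X3.91 Y14.09
G1 X1.80 Y9.00
G1 X3.91 Y3.91
G1 X9.00 Y1.80
G1 X14.09 Y3.91
G1 X16.20 Y9.00
; layer 2
G0 Z5.60
G0 X14.40 Y9.00
G1 X12.82 Y12.82
G1 X9.00 Y14.40
G1 X5.18 Y12.82
G1 X3.60 Y9.00
G1 X5.18 Y5.18
G1 X9.00 Y3.60
G1 X12.82 Y5.18
G1 X14.40 Y9.00
; layer 3
G0 Z8.40
G0 X12.60 Y9.00
G1 X11.54 Y11.54
G1 X9.00 Y12.60
G1 X6.46 Y11.54
G1 X5.40 Y9.00
G1 X6.46 Y6.46
G1 X9.00 Y5.40
G1 X11.54 Y6.46
G1 X12.60 Y9.00
; layer 4
G0 Z11.20
G0 X10.80 Y9.00
G1 X10.27 Y10.27
G1 X9.00 Y10.80
G1 X7.73 Y10.27
G1 X7.20 Y9.00
G1 X7.73 Y7.73
G1 X9.00 Y7.20
G1 X10.27 Y7.73
G1 X10.80 Y9.00
M2 ; end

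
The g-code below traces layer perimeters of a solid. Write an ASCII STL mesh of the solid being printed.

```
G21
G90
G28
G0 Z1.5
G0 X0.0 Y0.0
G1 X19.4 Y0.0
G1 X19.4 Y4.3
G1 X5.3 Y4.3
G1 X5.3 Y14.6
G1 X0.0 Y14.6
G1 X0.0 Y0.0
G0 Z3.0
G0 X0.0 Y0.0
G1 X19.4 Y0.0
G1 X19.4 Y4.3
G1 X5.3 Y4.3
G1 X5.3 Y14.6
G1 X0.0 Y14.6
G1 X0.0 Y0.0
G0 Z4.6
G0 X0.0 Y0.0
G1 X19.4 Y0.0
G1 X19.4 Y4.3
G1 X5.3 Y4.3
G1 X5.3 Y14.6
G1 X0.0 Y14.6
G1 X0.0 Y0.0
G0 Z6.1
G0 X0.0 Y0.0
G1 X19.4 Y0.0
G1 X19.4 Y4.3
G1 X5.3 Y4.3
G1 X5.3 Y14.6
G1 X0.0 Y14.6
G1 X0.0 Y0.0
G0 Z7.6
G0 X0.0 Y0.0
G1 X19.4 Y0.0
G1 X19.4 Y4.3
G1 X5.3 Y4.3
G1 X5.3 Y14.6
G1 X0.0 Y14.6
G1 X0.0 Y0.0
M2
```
solid part
  facet normal 0.0000 0.0000 -1.0000
    outer loop
      vertex 19.4 4.3 0.0
      vertex 19.4 0.0 0.0
      vertex 0.0 0.0 0.0
    endloop
  endfacet
  facet normal 0.0000 0.0000 -1.0000
    outer loop
      vertex 5.3 4.3 0.0
      vertex 19.4 4.3 0.0
      vertex 0.0 0.0 0.0
    endloop
  endfacet
  facet normal 0.0000 0.0000 -1.0000
    outer loop
      vertex 5.3 14.6 0.0
      vertex 5.3 4.3 0.0
      vertex 0.0 0.0 0.0
    endloop
  endfacet
  facet normal 0.0000 0.0000 -1.0000
    outer loop
      vertex 0.0 14.6 0.0
      vertex 5.3 14.6 0.0
      vertex 0.0 0.0 0.0
    endloop
  endfacet
  facet normal 0.0000 0.0000 1.0000
    outer loop
      vertex 0.0 0.0 7.6
      vertex 19.4 0.0 7.6
      vertex 19.4 4.3 7.6
    endloop
  endfacet
  facet normal 0.0000 0.0000 1.0000
    outer loop
      vertex 0.0 0.0 7.6
      vertex 19.4 4.3 7.6
      vertex 5.3 4.3 7.6
    endloop
  endfacet
  facet normal 0.0000 0.0000 1.0000
    outer loop
      vertex 0.0 0.0 7.6
      vertex 5.3 4.3 7.6
      vertex 5.3 14.6 7.6
    endloop
  endfacet
  facet normal 0.0000 0.0000 1.0000
    outer loop
      vertex 0.0 0.0 7.6
      vertex 5.3 14.6 7.6
      vertex 0.0 14.6 7.6
    endloop
  endfacet
  facet normal 0.0000 -1.0000 0.0000
    outer loop
      vertex 0.0 0.0 0.0
      vertex 19.4 0.0 0.0
      vertex 19.4 0.0 7.6
    endloop
  endfacet
  facet normal 0.0000 -1.0000 0.0000
    outer loop
      vertex 0.0 0.0 0.0
      vertex 19.4 0.0 7.6
      vertex 0.0 0.0 7.6
    endloop
  endfacet
  facet normal 1.0000 0.0000 0.0000
    outer loop
      vertex 19.4 0.0 0.0
      vertex 19.4 4.3 0.0
      vertex 19.4 4.3 7.6
    endloop
  endfacet
  facet normal 1.0000 0.0000 0.0000
    outer loop
      vertex 19.4 0.0 0.0
      vertex 19.4 4.3 7.6
      vertex 19.4 0.0 7.6
    endloop
  endfacet
  facet normal 0.0000 1.0000 0.0000
    outer loop
      vertex 19.4 4.3 0.0
      vertex 5.3 4.3 0.0
      vertex 5.3 4.3 7.6
    endloop
  endfacet
  facet normal 0.0000 1.0000 0.0000
    outer loop
      vertex 19.4 4.3 0.0
      vertex 5.3 4.3 7.6
      vertex 19.4 4.3 7.6
    endloop
  endfacet
  facet normal 1.0000 0.0000 0.0000
    outer loop
      vertex 5.3 4.3 0.0
      vertex 5.3 14.6 0.0
      vertex 5.3 14.6 7.6
    endloop
  endfacet
  facet normal 1.0000 0.0000 0.0000
    outer loop
      vertex 5.3 4.3 0.0
      vertex 5.3 14.6 7.6
      vertex 5.3 4.3 7.6
    endloop
  endfacet
  facet normal 0.0000 1.0000 0.0000
    outer loop
      vertex 5.3 14.6 0.0
      vertex 0.0 14.6 0.0
      vertex 0.0 14.6 7.6
    endloop
  endfacet
  facet normal 0.0000 1.0000 0.0000
    outer loop
      vertex 5.3 14.6 0.0
      vertex 0.0 14.6 7.6
      vertex 5.3 14.6 7.6
    endloop
  endfacet
  facet normal -1.0000 0.0000 0.0000
    outer loop
      vertex 0.0 14.6 0.0
      vertex 0.0 0.0 0.0
      vertex 0.0 0.0 7.6
    endloop
  endfacet
  facet normal -1.0000 0.0000 0.0000
    outer loop
      vertex 0.0 14.6 0.0
      vertex 0.0 0.0 7.6
      vertex 0.0 14.6 7.6
    endloop
  endfacet
endsolid part

The G0 Z moves step by Δz≈1.5 mm. Every layer's G1 loop is the same polygon, so the solid is a straight extrusion of it from z=0 to z≈7.6. Closing with flat bottom and top caps and triangulating gives 20 facets — an L-shaped prism: outer 19.4 × 14.6 mm, arm thicknesses ≈ 4.3 mm (horizontal) and 5.3 mm (vertical), extruded 7.6 mm in z.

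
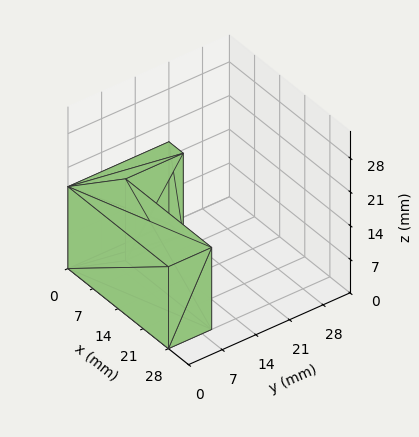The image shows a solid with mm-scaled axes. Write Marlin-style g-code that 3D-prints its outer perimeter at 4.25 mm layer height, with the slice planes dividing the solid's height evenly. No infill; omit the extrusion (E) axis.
Reading the render: the shape is an L-shaped prism: outer 28 × 21 mm, arm thicknesses ≈ 9 mm (horizontal) and 4 mm (vertical), extruded 17 mm in z (dimensions read to the nearest mm from the axis ticks). For the g-code, the solid's height is divided into equal slices at the stated Δz and each level perimeter traced with G1 moves after a G0 lift.

; perimeter-only toolpath
G21 ; units = mm
G90 ; absolute positioning
G28 ; home
; layer 1
G0 Z4.25
G0 X0.00 Y0.00
G1 X28.00 Y0.00
G1 X28.00 Y9.00
G1 X4.00 Y9.00
G1 X4.00 Y21.00
G1 X0.00 Y21.00
G1 X0.00 Y0.00
; layer 2
G0 Z8.50
G0 X0.00 Y0.00
G1 X28.00 Y0.00
G1 X28.00 Y9.00
G1 X4.00 Y9.00
G1 X4.00 Y21.00
G1 X0.00 Y21.00
G1 X0.00 Y0.00
; layer 3
G0 Z12.75
G0 X0.00 Y0.00
G1 X28.00 Y0.00
G1 X28.00 Y9.00
G1 X4.00 Y9.00
G1 X4.00 Y21.00
G1 X0.00 Y21.00
G1 X0.00 Y0.00
; layer 4
G0 Z17.00
G0 X0.00 Y0.00
G1 X28.00 Y0.00
G1 X28.00 Y9.00
G1 X4.00 Y9.00
G1 X4.00 Y21.00
G1 X0.00 Y21.00
G1 X0.00 Y0.00
M2 ; end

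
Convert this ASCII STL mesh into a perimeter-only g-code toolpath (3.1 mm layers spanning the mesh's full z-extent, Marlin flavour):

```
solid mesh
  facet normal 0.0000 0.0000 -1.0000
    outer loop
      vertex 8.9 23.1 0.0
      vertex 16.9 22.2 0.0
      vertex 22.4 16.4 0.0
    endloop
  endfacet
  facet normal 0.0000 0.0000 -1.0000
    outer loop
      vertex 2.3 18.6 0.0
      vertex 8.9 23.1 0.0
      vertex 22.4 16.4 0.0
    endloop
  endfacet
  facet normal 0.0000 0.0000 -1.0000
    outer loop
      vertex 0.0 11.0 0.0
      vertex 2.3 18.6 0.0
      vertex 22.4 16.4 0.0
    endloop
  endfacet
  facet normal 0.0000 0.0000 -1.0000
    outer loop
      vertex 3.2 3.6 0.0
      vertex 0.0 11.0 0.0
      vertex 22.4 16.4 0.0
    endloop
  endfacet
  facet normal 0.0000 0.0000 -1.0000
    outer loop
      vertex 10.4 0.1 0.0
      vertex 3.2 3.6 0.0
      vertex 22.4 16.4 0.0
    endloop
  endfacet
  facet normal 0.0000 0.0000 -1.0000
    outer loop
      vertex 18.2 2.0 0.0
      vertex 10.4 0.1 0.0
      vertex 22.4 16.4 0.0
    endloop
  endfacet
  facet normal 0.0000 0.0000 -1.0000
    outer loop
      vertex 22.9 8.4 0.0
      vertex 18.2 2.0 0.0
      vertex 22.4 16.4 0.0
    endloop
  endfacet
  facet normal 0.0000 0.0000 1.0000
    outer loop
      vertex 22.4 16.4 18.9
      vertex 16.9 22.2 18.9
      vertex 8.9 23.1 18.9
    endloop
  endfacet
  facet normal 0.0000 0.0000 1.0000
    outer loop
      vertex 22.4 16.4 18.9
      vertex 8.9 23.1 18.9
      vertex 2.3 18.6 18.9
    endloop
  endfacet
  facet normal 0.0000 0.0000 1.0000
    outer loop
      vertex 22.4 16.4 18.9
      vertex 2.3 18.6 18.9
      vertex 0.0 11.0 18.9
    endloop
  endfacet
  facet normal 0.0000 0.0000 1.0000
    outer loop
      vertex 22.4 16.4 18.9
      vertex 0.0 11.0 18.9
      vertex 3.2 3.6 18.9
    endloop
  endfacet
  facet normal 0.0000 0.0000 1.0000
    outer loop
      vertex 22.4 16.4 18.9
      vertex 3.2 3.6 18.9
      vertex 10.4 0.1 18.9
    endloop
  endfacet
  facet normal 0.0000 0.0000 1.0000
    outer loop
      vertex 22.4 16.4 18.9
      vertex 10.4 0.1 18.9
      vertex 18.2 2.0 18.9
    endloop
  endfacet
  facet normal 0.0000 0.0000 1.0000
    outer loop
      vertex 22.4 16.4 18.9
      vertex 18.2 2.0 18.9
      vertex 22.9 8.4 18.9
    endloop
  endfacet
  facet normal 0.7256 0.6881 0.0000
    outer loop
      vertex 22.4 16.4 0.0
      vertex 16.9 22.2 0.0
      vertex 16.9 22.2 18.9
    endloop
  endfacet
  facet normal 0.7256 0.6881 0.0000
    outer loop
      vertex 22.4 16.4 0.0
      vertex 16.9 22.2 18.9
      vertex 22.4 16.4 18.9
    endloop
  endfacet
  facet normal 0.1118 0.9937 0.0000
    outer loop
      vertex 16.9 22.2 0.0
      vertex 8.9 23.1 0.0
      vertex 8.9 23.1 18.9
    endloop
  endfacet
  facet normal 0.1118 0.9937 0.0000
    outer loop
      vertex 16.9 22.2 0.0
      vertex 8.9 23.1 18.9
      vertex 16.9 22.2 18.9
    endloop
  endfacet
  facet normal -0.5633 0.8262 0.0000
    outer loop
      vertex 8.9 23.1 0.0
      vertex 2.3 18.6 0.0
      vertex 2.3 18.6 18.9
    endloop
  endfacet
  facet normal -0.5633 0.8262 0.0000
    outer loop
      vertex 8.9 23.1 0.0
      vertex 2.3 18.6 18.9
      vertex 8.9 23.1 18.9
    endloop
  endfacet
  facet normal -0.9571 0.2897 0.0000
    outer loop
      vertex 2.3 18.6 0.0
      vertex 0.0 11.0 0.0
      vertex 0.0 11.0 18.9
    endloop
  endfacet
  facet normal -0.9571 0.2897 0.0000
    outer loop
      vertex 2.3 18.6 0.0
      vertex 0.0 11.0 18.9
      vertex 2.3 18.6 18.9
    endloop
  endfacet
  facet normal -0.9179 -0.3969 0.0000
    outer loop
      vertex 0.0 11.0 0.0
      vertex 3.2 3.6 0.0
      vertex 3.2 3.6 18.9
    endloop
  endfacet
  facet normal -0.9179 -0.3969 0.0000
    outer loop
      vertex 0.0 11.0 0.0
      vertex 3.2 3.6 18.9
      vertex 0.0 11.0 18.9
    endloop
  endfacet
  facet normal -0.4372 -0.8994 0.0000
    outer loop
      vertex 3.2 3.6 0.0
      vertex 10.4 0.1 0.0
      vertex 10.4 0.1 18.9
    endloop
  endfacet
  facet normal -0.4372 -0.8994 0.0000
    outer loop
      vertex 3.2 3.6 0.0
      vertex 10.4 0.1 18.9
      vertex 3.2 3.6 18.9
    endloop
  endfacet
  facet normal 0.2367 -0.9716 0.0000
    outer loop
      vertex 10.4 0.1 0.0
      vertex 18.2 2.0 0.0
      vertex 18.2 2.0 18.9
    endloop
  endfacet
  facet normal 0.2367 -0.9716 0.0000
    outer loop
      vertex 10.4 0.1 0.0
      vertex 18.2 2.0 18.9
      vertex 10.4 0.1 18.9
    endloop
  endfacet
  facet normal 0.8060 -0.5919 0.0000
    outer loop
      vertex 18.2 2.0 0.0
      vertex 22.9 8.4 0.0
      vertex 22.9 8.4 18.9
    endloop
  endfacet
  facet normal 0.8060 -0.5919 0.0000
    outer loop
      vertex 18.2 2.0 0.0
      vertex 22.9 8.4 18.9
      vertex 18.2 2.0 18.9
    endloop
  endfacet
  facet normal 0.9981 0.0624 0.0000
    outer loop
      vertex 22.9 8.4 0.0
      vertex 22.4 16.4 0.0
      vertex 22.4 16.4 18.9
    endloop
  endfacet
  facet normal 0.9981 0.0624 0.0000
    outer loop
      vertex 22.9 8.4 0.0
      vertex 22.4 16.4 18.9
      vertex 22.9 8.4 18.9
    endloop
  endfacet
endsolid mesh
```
; perimeter-only toolpath
G21 ; units = mm
G90 ; absolute positioning
G28 ; home
; layer 1
G0 Z3.1
G0 X22.4 Y16.4
G1 X16.9 Y22.2
G1 X8.9 Y23.1
G1 X2.3 Y18.6
G1 X0.0 Y11.0
G1 X3.2 Y3.6
G1 X10.4 Y0.1
G1 X18.2 Y2.0
G1 X22.9 Y8.4
G1 X22.4 Y16.4
; layer 2
G0 Z6.3
G0 X22.4 Y16.4
G1 X16.9 Y22.2
G1 X8.9 Y23.1
G1 X2.3 Y18.6
G1 X0.0 Y11.0
G1 X3.2 Y3.6
G1 X10.4 Y0.1
G1 X18.2 Y2.0
G1 X22.9 Y8.4
G1 X22.4 Y16.4
; layer 3
G0 Z9.4
G0 X22.4 Y16.4
G1 X16.9 Y22.2
G1 X8.9 Y23.1
G1 X2.3 Y18.6
G1 X0.0 Y11.0
G1 X3.2 Y3.6
G1 X10.4 Y0.1
G1 X18.2 Y2.0
G1 X22.9 Y8.4
G1 X22.4 Y16.4
; layer 4
G0 Z12.6
G0 X22.4 Y16.4
G1 X16.9 Y22.2
G1 X8.9 Y23.1
G1 X2.3 Y18.6
G1 X0.0 Y11.0
G1 X3.2 Y3.6
G1 X10.4 Y0.1
G1 X18.2 Y2.0
G1 X22.9 Y8.4
G1 X22.4 Y16.4
; layer 5
G0 Z15.8
G0 X22.4 Y16.4
G1 X16.9 Y22.2
G1 X8.9 Y23.1
G1 X2.3 Y18.6
G1 X0.0 Y11.0
G1 X3.2 Y3.6
G1 X10.4 Y0.1
G1 X18.2 Y2.0
G1 X22.9 Y8.4
G1 X22.4 Y16.4
; layer 6
G0 Z18.9
G0 X22.4 Y16.4
G1 X16.9 Y22.2
G1 X8.9 Y23.1
G1 X2.3 Y18.6
G1 X0.0 Y11.0
G1 X3.2 Y3.6
G1 X10.4 Y0.1
G1 X18.2 Y2.0
G1 X22.9 Y8.4
G1 X22.4 Y16.4
M2 ; end

The solid is a regular 9-sided prism (a cylinder approximated with 9 flat sides), circumscribed radius ≈ 11.7 mm, height ≈ 18.9 mm. Slicing at Δz = 3.1 mm — 6 equal slices spanning the solid's height, so layer i sits at z = i·h/6 — gives 6 non-empty perimeters. Each is a 9-segment closed polygon; G0 lifts to the layer z and rapids to the start vertex, then G1 traces the edges.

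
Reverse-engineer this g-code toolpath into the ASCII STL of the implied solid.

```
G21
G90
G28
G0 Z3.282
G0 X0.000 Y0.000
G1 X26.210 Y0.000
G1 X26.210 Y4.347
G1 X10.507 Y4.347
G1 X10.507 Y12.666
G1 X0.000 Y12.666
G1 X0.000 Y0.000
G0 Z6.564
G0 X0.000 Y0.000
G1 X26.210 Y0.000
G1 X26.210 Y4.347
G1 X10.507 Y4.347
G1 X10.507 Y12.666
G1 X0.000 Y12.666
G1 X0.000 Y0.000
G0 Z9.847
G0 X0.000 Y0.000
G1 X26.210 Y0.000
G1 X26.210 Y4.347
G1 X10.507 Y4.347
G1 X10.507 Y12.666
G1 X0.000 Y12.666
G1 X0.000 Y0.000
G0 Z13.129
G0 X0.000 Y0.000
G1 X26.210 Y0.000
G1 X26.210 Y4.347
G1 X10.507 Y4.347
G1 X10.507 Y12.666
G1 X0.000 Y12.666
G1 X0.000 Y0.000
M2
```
solid part
  facet normal 0.0000 0.0000 -1.0000
    outer loop
      vertex 26.210 4.347 0.000
      vertex 26.210 0.000 0.000
      vertex 0.000 0.000 0.000
    endloop
  endfacet
  facet normal 0.0000 0.0000 -1.0000
    outer loop
      vertex 10.507 4.347 0.000
      vertex 26.210 4.347 0.000
      vertex 0.000 0.000 0.000
    endloop
  endfacet
  facet normal 0.0000 0.0000 -1.0000
    outer loop
      vertex 10.507 12.666 0.000
      vertex 10.507 4.347 0.000
      vertex 0.000 0.000 0.000
    endloop
  endfacet
  facet normal 0.0000 0.0000 -1.0000
    outer loop
      vertex 0.000 12.666 0.000
      vertex 10.507 12.666 0.000
      vertex 0.000 0.000 0.000
    endloop
  endfacet
  facet normal 0.0000 0.0000 1.0000
    outer loop
      vertex 0.000 0.000 13.129
      vertex 26.210 0.000 13.129
      vertex 26.210 4.347 13.129
    endloop
  endfacet
  facet normal 0.0000 0.0000 1.0000
    outer loop
      vertex 0.000 0.000 13.129
      vertex 26.210 4.347 13.129
      vertex 10.507 4.347 13.129
    endloop
  endfacet
  facet normal 0.0000 0.0000 1.0000
    outer loop
      vertex 0.000 0.000 13.129
      vertex 10.507 4.347 13.129
      vertex 10.507 12.666 13.129
    endloop
  endfacet
  facet normal 0.0000 0.0000 1.0000
    outer loop
      vertex 0.000 0.000 13.129
      vertex 10.507 12.666 13.129
      vertex 0.000 12.666 13.129
    endloop
  endfacet
  facet normal 0.0000 -1.0000 0.0000
    outer loop
      vertex 0.000 0.000 0.000
      vertex 26.210 0.000 0.000
      vertex 26.210 0.000 13.129
    endloop
  endfacet
  facet normal 0.0000 -1.0000 0.0000
    outer loop
      vertex 0.000 0.000 0.000
      vertex 26.210 0.000 13.129
      vertex 0.000 0.000 13.129
    endloop
  endfacet
  facet normal 1.0000 0.0000 0.0000
    outer loop
      vertex 26.210 0.000 0.000
      vertex 26.210 4.347 0.000
      vertex 26.210 4.347 13.129
    endloop
  endfacet
  facet normal 1.0000 0.0000 0.0000
    outer loop
      vertex 26.210 0.000 0.000
      vertex 26.210 4.347 13.129
      vertex 26.210 0.000 13.129
    endloop
  endfacet
  facet normal 0.0000 1.0000 0.0000
    outer loop
      vertex 26.210 4.347 0.000
      vertex 10.507 4.347 0.000
      vertex 10.507 4.347 13.129
    endloop
  endfacet
  facet normal 0.0000 1.0000 0.0000
    outer loop
      vertex 26.210 4.347 0.000
      vertex 10.507 4.347 13.129
      vertex 26.210 4.347 13.129
    endloop
  endfacet
  facet normal 1.0000 0.0000 0.0000
    outer loop
      vertex 10.507 4.347 0.000
      vertex 10.507 12.666 0.000
      vertex 10.507 12.666 13.129
    endloop
  endfacet
  facet normal 1.0000 0.0000 0.0000
    outer loop
      vertex 10.507 4.347 0.000
      vertex 10.507 12.666 13.129
      vertex 10.507 4.347 13.129
    endloop
  endfacet
  facet normal 0.0000 1.0000 0.0000
    outer loop
      vertex 10.507 12.666 0.000
      vertex 0.000 12.666 0.000
      vertex 0.000 12.666 13.129
    endloop
  endfacet
  facet normal 0.0000 1.0000 0.0000
    outer loop
      vertex 10.507 12.666 0.000
      vertex 0.000 12.666 13.129
      vertex 10.507 12.666 13.129
    endloop
  endfacet
  facet normal -1.0000 0.0000 0.0000
    outer loop
      vertex 0.000 12.666 0.000
      vertex 0.000 0.000 0.000
      vertex 0.000 0.000 13.129
    endloop
  endfacet
  facet normal -1.0000 0.0000 0.0000
    outer loop
      vertex 0.000 12.666 0.000
      vertex 0.000 0.000 13.129
      vertex 0.000 12.666 13.129
    endloop
  endfacet
endsolid part

The G0 Z moves step by Δz≈3.282 mm. Every layer's G1 loop is the same polygon, so the solid is a straight extrusion of it from z=0 to z≈13.1. Closing with flat bottom and top caps and triangulating gives 20 facets — an L-shaped prism: outer 26.2 × 12.7 mm, arm thicknesses ≈ 4.35 mm (horizontal) and 10.5 mm (vertical), extruded 13.1 mm in z.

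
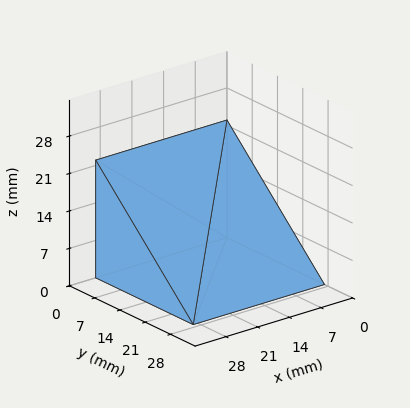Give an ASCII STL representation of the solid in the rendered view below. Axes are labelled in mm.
Reading the render: the shape is a wedge (ramp): 29 × 27 mm base, rising to 22 mm along the y=0 edge and sloping linearly to z=0 at y=27 (dimensions read to the nearest mm from the axis ticks). For the STL, each face is triangulated and given an outward normal.

solid part
  facet normal 0.0000 0.0000 -1.0000
    outer loop
      vertex 29.000 27.000 0.000
      vertex 29.000 0.000 0.000
      vertex 0.000 0.000 0.000
    endloop
  endfacet
  facet normal 0.0000 0.0000 -1.0000
    outer loop
      vertex 0.000 27.000 0.000
      vertex 29.000 27.000 0.000
      vertex 0.000 0.000 0.000
    endloop
  endfacet
  facet normal 0.0000 -1.0000 0.0000
    outer loop
      vertex 0.000 0.000 0.000
      vertex 29.000 0.000 0.000
      vertex 29.000 0.000 22.000
    endloop
  endfacet
  facet normal 0.0000 -1.0000 0.0000
    outer loop
      vertex 0.000 0.000 0.000
      vertex 29.000 0.000 22.000
      vertex 0.000 0.000 22.000
    endloop
  endfacet
  facet normal 0.0000 0.6317 0.7752
    outer loop
      vertex 0.000 0.000 22.000
      vertex 29.000 0.000 22.000
      vertex 29.000 27.000 0.000
    endloop
  endfacet
  facet normal 0.0000 0.6317 0.7752
    outer loop
      vertex 0.000 0.000 22.000
      vertex 29.000 27.000 0.000
      vertex 0.000 27.000 0.000
    endloop
  endfacet
  facet normal -1.0000 0.0000 0.0000
    outer loop
      vertex 0.000 0.000 22.000
      vertex 0.000 27.000 0.000
      vertex 0.000 0.000 0.000
    endloop
  endfacet
  facet normal 1.0000 0.0000 0.0000
    outer loop
      vertex 29.000 0.000 0.000
      vertex 29.000 27.000 0.000
      vertex 29.000 0.000 22.000
    endloop
  endfacet
endsolid part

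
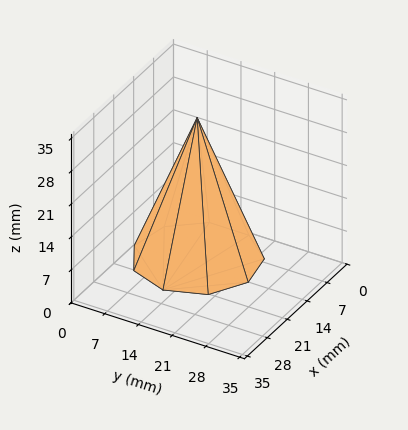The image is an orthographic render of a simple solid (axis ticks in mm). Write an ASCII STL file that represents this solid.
Reading the render: the shape is a regular 9-sided pyramid, base circumscribed radius ≈ 12 mm, apex at z ≈ 30 mm (dimensions read to the nearest mm from the axis ticks). For the STL, each face is triangulated and given an outward normal.

solid part
  facet normal 0.0000 0.0000 -1.0000
    outer loop
      vertex 14.084 23.818 0.000
      vertex 21.193 19.713 0.000
      vertex 24.000 12.000 0.000
    endloop
  endfacet
  facet normal 0.0000 0.0000 -1.0000
    outer loop
      vertex 6.000 22.392 0.000
      vertex 14.084 23.818 0.000
      vertex 24.000 12.000 0.000
    endloop
  endfacet
  facet normal 0.0000 0.0000 -1.0000
    outer loop
      vertex 0.724 16.104 0.000
      vertex 6.000 22.392 0.000
      vertex 24.000 12.000 0.000
    endloop
  endfacet
  facet normal 0.0000 0.0000 -1.0000
    outer loop
      vertex 0.724 7.896 0.000
      vertex 0.724 16.104 0.000
      vertex 24.000 12.000 0.000
    endloop
  endfacet
  facet normal 0.0000 0.0000 -1.0000
    outer loop
      vertex 6.000 1.608 0.000
      vertex 0.724 7.896 0.000
      vertex 24.000 12.000 0.000
    endloop
  endfacet
  facet normal 0.0000 0.0000 -1.0000
    outer loop
      vertex 14.084 0.182 0.000
      vertex 6.000 1.608 0.000
      vertex 24.000 12.000 0.000
    endloop
  endfacet
  facet normal 0.0000 0.0000 -1.0000
    outer loop
      vertex 21.193 4.287 0.000
      vertex 14.084 0.182 0.000
      vertex 24.000 12.000 0.000
    endloop
  endfacet
  facet normal 0.8796 0.3201 0.3518
    outer loop
      vertex 24.000 12.000 0.000
      vertex 21.193 19.713 0.000
      vertex 12.000 12.000 30.000
    endloop
  endfacet
  facet normal 0.4681 0.8106 0.3518
    outer loop
      vertex 21.193 19.713 0.000
      vertex 14.084 23.818 0.000
      vertex 12.000 12.000 30.000
    endloop
  endfacet
  facet normal -0.1626 0.9218 0.3518
    outer loop
      vertex 14.084 23.818 0.000
      vertex 6.000 22.392 0.000
      vertex 12.000 12.000 30.000
    endloop
  endfacet
  facet normal -0.7171 0.6017 0.3518
    outer loop
      vertex 6.000 22.392 0.000
      vertex 0.724 16.104 0.000
      vertex 12.000 12.000 30.000
    endloop
  endfacet
  facet normal -0.9361 0.0000 0.3518
    outer loop
      vertex 0.724 16.104 0.000
      vertex 0.724 7.896 0.000
      vertex 12.000 12.000 30.000
    endloop
  endfacet
  facet normal -0.7171 -0.6017 0.3518
    outer loop
      vertex 0.724 7.896 0.000
      vertex 6.000 1.608 0.000
      vertex 12.000 12.000 30.000
    endloop
  endfacet
  facet normal -0.1626 -0.9218 0.3518
    outer loop
      vertex 6.000 1.608 0.000
      vertex 14.084 0.182 0.000
      vertex 12.000 12.000 30.000
    endloop
  endfacet
  facet normal 0.4681 -0.8106 0.3518
    outer loop
      vertex 14.084 0.182 0.000
      vertex 21.193 4.287 0.000
      vertex 12.000 12.000 30.000
    endloop
  endfacet
  facet normal 0.8796 -0.3201 0.3518
    outer loop
      vertex 21.193 4.287 0.000
      vertex 24.000 12.000 0.000
      vertex 12.000 12.000 30.000
    endloop
  endfacet
endsolid part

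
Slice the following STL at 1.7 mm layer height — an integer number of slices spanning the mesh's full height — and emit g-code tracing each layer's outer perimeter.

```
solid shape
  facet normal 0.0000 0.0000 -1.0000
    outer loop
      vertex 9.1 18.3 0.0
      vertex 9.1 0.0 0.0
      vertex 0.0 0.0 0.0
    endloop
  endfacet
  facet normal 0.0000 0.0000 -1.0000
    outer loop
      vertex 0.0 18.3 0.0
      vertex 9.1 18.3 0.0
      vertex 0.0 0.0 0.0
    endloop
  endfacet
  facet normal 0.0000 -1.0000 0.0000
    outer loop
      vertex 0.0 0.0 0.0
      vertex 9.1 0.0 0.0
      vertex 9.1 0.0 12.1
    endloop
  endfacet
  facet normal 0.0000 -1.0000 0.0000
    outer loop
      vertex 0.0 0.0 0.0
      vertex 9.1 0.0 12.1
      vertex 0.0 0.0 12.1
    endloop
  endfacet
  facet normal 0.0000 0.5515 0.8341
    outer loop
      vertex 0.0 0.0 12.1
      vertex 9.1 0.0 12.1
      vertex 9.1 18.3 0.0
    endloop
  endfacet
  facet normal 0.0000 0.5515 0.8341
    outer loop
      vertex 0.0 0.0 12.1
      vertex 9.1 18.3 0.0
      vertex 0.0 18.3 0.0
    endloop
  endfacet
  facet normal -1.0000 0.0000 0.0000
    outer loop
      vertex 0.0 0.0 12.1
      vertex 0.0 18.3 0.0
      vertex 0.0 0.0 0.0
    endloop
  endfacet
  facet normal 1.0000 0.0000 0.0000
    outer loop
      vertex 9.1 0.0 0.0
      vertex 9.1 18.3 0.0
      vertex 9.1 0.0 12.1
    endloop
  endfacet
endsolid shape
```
; perimeter-only toolpath
G21 ; units = mm
G90 ; absolute positioning
G28 ; home
; layer 1
G0 Z1.7
G0 X0.0 Y0.0
G1 X9.1 Y0.0
G1 X9.1 Y15.7
G1 X0.0 Y15.7
G1 X0.0 Y0.0
; layer 2
G0 Z3.5
G0 X0.0 Y0.0
G1 X9.1 Y0.0
G1 X9.1 Y13.1
G1 X0.0 Y13.1
G1 X0.0 Y0.0
; layer 3
G0 Z5.2
G0 X0.0 Y0.0
G1 X9.1 Y0.0
G1 X9.1 Y10.5
G1 X0.0 Y10.5
G1 X0.0 Y0.0
; layer 4
G0 Z6.9
G0 X0.0 Y0.0
G1 X9.1 Y0.0
G1 X9.1 Y7.8
G1 X0.0 Y7.8
G1 X0.0 Y0.0
; layer 5
G0 Z8.6
G0 X0.0 Y0.0
G1 X9.1 Y0.0
G1 X9.1 Y5.2
G1 X0.0 Y5.2
G1 X0.0 Y0.0
; layer 6
G0 Z10.4
G0 X0.0 Y0.0
G1 X9.1 Y0.0
G1 X9.1 Y2.6
G1 X0.0 Y2.6
G1 X0.0 Y0.0
M2 ; end

The solid is a wedge (ramp): 9.1 × 18.3 mm base, rising to 12.1 mm along the y=0 edge and sloping linearly to z=0 at y=18.3. Slicing at Δz = 1.7 mm — 7 equal slices spanning the solid's height, so layer i sits at z = i·h/7 — gives 6 non-empty perimeters. Each is a 4-segment closed polygon; G0 lifts to the layer z and rapids to the start vertex, then G1 traces the edges. The cross-section shrinks linearly with z (the slice at the apex is degenerate and omitted).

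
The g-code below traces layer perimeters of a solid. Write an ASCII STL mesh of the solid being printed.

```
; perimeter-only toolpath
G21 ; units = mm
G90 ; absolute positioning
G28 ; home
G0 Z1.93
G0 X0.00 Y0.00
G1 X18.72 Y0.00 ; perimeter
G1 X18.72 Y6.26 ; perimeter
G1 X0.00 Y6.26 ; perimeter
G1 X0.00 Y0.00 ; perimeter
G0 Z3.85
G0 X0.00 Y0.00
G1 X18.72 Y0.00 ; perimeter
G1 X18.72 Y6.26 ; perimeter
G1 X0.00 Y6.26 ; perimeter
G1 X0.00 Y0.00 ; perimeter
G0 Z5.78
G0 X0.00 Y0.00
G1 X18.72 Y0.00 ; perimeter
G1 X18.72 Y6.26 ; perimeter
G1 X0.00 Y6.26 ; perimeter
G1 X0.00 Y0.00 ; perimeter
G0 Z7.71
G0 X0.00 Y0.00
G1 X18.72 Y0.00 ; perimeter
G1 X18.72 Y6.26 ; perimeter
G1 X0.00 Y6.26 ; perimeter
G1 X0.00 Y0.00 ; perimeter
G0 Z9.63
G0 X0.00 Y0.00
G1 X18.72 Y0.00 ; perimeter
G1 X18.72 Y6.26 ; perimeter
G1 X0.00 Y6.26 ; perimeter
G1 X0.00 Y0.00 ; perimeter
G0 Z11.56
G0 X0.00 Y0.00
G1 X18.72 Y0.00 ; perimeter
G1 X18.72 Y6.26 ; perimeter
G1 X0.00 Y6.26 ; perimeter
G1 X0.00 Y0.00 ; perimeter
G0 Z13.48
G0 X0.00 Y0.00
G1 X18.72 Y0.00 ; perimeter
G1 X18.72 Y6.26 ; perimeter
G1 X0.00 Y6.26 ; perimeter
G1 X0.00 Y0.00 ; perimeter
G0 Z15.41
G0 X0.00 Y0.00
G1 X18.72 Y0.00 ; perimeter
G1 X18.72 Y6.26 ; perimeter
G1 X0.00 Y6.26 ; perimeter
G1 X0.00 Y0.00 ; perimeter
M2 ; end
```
solid part
  facet normal 0.0000 0.0000 -1.0000
    outer loop
      vertex 18.72 6.26 0.00
      vertex 18.72 0.00 0.00
      vertex 0.00 0.00 0.00
    endloop
  endfacet
  facet normal 0.0000 0.0000 -1.0000
    outer loop
      vertex 0.00 6.26 0.00
      vertex 18.72 6.26 0.00
      vertex 0.00 0.00 0.00
    endloop
  endfacet
  facet normal 0.0000 0.0000 1.0000
    outer loop
      vertex 0.00 0.00 15.41
      vertex 18.72 0.00 15.41
      vertex 18.72 6.26 15.41
    endloop
  endfacet
  facet normal 0.0000 0.0000 1.0000
    outer loop
      vertex 0.00 0.00 15.41
      vertex 18.72 6.26 15.41
      vertex 0.00 6.26 15.41
    endloop
  endfacet
  facet normal 0.0000 -1.0000 0.0000
    outer loop
      vertex 0.00 0.00 0.00
      vertex 18.72 0.00 0.00
      vertex 18.72 0.00 15.41
    endloop
  endfacet
  facet normal 0.0000 -1.0000 0.0000
    outer loop
      vertex 0.00 0.00 0.00
      vertex 18.72 0.00 15.41
      vertex 0.00 0.00 15.41
    endloop
  endfacet
  facet normal 0.0000 1.0000 0.0000
    outer loop
      vertex 18.72 6.26 15.41
      vertex 18.72 6.26 0.00
      vertex 0.00 6.26 0.00
    endloop
  endfacet
  facet normal 0.0000 1.0000 0.0000
    outer loop
      vertex 0.00 6.26 15.41
      vertex 18.72 6.26 15.41
      vertex 0.00 6.26 0.00
    endloop
  endfacet
  facet normal -1.0000 0.0000 0.0000
    outer loop
      vertex 0.00 6.26 15.41
      vertex 0.00 6.26 0.00
      vertex 0.00 0.00 0.00
    endloop
  endfacet
  facet normal -1.0000 0.0000 0.0000
    outer loop
      vertex 0.00 0.00 15.41
      vertex 0.00 6.26 15.41
      vertex 0.00 0.00 0.00
    endloop
  endfacet
  facet normal 1.0000 0.0000 0.0000
    outer loop
      vertex 18.72 0.00 0.00
      vertex 18.72 6.26 0.00
      vertex 18.72 6.26 15.41
    endloop
  endfacet
  facet normal 1.0000 0.0000 0.0000
    outer loop
      vertex 18.72 0.00 0.00
      vertex 18.72 6.26 15.41
      vertex 18.72 0.00 15.41
    endloop
  endfacet
endsolid part

The G0 Z moves step by Δz≈1.93 mm. Every layer's G1 loop is the same polygon, so the solid is a straight extrusion of it from z=0 to z≈15.4. Closing with flat bottom and top caps and triangulating gives 12 facets — a rectangular box, roughly 18.7 × 6.26 mm footprint and 15.4 mm tall.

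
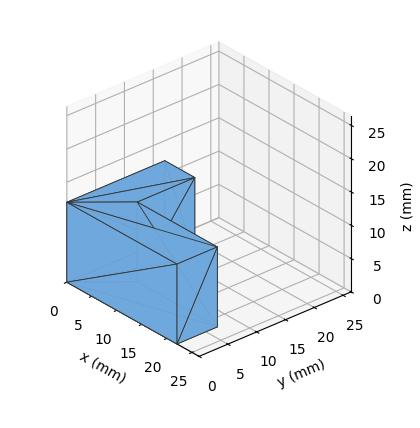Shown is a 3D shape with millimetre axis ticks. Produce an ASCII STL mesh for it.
Reading the render: the shape is an L-shaped prism: outer 22 × 17 mm, arm thicknesses ≈ 7 mm (horizontal) and 6 mm (vertical), extruded 12 mm in z (dimensions read to the nearest mm from the axis ticks). For the STL, each face is triangulated and given an outward normal.

solid part
  facet normal 0.0000 0.0000 -1.0000
    outer loop
      vertex 22.0 7.0 0.0
      vertex 22.0 0.0 0.0
      vertex 0.0 0.0 0.0
    endloop
  endfacet
  facet normal 0.0000 0.0000 -1.0000
    outer loop
      vertex 6.0 7.0 0.0
      vertex 22.0 7.0 0.0
      vertex 0.0 0.0 0.0
    endloop
  endfacet
  facet normal 0.0000 0.0000 -1.0000
    outer loop
      vertex 6.0 17.0 0.0
      vertex 6.0 7.0 0.0
      vertex 0.0 0.0 0.0
    endloop
  endfacet
  facet normal 0.0000 0.0000 -1.0000
    outer loop
      vertex 0.0 17.0 0.0
      vertex 6.0 17.0 0.0
      vertex 0.0 0.0 0.0
    endloop
  endfacet
  facet normal 0.0000 0.0000 1.0000
    outer loop
      vertex 0.0 0.0 12.0
      vertex 22.0 0.0 12.0
      vertex 22.0 7.0 12.0
    endloop
  endfacet
  facet normal 0.0000 0.0000 1.0000
    outer loop
      vertex 0.0 0.0 12.0
      vertex 22.0 7.0 12.0
      vertex 6.0 7.0 12.0
    endloop
  endfacet
  facet normal 0.0000 0.0000 1.0000
    outer loop
      vertex 0.0 0.0 12.0
      vertex 6.0 7.0 12.0
      vertex 6.0 17.0 12.0
    endloop
  endfacet
  facet normal 0.0000 0.0000 1.0000
    outer loop
      vertex 0.0 0.0 12.0
      vertex 6.0 17.0 12.0
      vertex 0.0 17.0 12.0
    endloop
  endfacet
  facet normal 0.0000 -1.0000 0.0000
    outer loop
      vertex 0.0 0.0 0.0
      vertex 22.0 0.0 0.0
      vertex 22.0 0.0 12.0
    endloop
  endfacet
  facet normal 0.0000 -1.0000 0.0000
    outer loop
      vertex 0.0 0.0 0.0
      vertex 22.0 0.0 12.0
      vertex 0.0 0.0 12.0
    endloop
  endfacet
  facet normal 1.0000 0.0000 0.0000
    outer loop
      vertex 22.0 0.0 0.0
      vertex 22.0 7.0 0.0
      vertex 22.0 7.0 12.0
    endloop
  endfacet
  facet normal 1.0000 0.0000 0.0000
    outer loop
      vertex 22.0 0.0 0.0
      vertex 22.0 7.0 12.0
      vertex 22.0 0.0 12.0
    endloop
  endfacet
  facet normal 0.0000 1.0000 0.0000
    outer loop
      vertex 22.0 7.0 0.0
      vertex 6.0 7.0 0.0
      vertex 6.0 7.0 12.0
    endloop
  endfacet
  facet normal 0.0000 1.0000 0.0000
    outer loop
      vertex 22.0 7.0 0.0
      vertex 6.0 7.0 12.0
      vertex 22.0 7.0 12.0
    endloop
  endfacet
  facet normal 1.0000 0.0000 0.0000
    outer loop
      vertex 6.0 7.0 0.0
      vertex 6.0 17.0 0.0
      vertex 6.0 17.0 12.0
    endloop
  endfacet
  facet normal 1.0000 0.0000 0.0000
    outer loop
      vertex 6.0 7.0 0.0
      vertex 6.0 17.0 12.0
      vertex 6.0 7.0 12.0
    endloop
  endfacet
  facet normal 0.0000 1.0000 0.0000
    outer loop
      vertex 6.0 17.0 0.0
      vertex 0.0 17.0 0.0
      vertex 0.0 17.0 12.0
    endloop
  endfacet
  facet normal 0.0000 1.0000 0.0000
    outer loop
      vertex 6.0 17.0 0.0
      vertex 0.0 17.0 12.0
      vertex 6.0 17.0 12.0
    endloop
  endfacet
  facet normal -1.0000 0.0000 0.0000
    outer loop
      vertex 0.0 17.0 0.0
      vertex 0.0 0.0 0.0
      vertex 0.0 0.0 12.0
    endloop
  endfacet
  facet normal -1.0000 0.0000 0.0000
    outer loop
      vertex 0.0 17.0 0.0
      vertex 0.0 0.0 12.0
      vertex 0.0 17.0 12.0
    endloop
  endfacet
endsolid part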